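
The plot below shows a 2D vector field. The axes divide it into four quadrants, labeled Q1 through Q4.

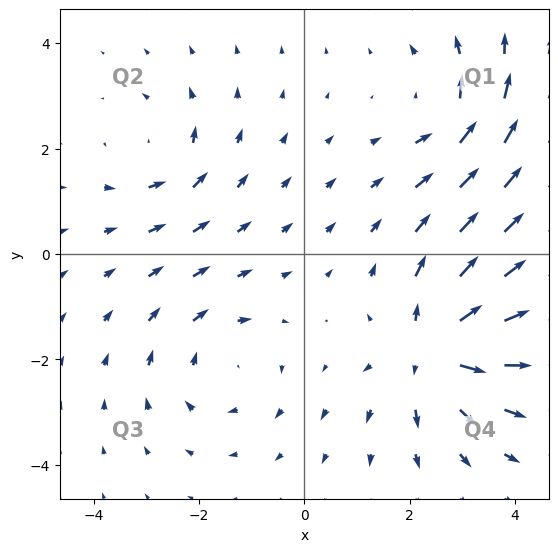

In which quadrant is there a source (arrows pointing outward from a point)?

Q4

The source sits at approximately (2.5, -1.8), which lies in quadrant Q4. The divergence there is about +5, positive as expected for a source.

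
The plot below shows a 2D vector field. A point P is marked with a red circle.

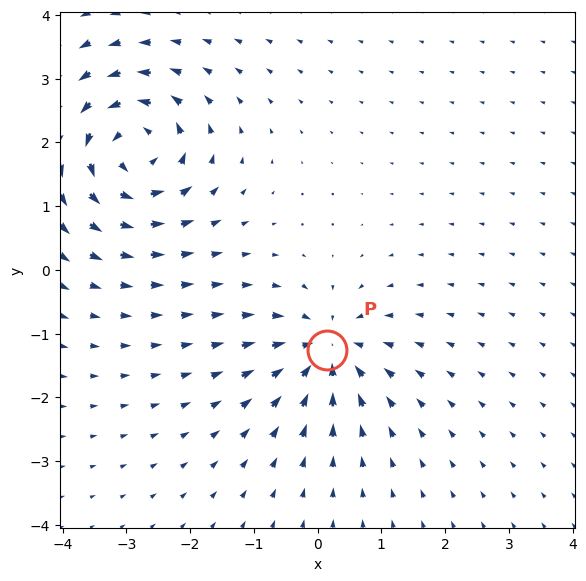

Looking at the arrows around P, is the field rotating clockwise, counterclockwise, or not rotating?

not rotating

Near P at (0.1, -1.3) the arrows show no circulation. The curl there is ≈0.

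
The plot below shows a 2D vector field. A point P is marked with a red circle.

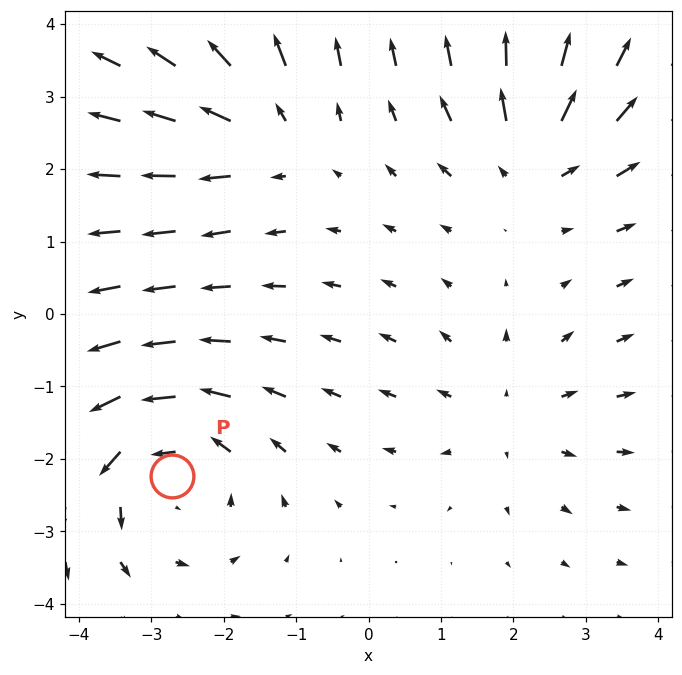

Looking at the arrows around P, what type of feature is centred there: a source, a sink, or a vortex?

At P (-2.7, -2.2) the arrows circulate counterclockwise. Divergence ≈0, curl about +3 — near-zero divergence with nonzero curl is a vortex.

vortex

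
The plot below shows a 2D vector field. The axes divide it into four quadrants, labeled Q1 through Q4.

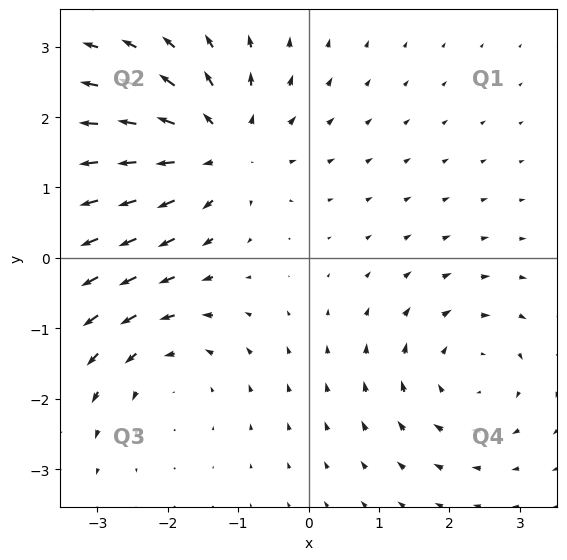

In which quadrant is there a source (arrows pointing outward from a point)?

The source sits at approximately (-1.3, 1.6), which lies in quadrant Q2. The divergence there is about +5, positive as expected for a source.

Q2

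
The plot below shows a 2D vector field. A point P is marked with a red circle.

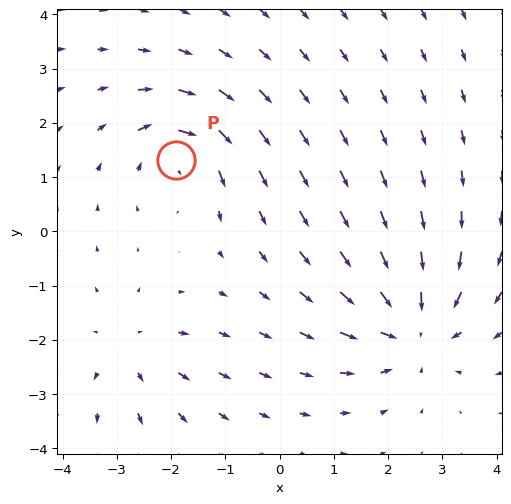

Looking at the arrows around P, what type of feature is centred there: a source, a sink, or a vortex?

vortex

At P (-1.9, 1.3) the arrows circulate clockwise. Divergence ≈0, curl about -4 — near-zero divergence with nonzero curl is a vortex.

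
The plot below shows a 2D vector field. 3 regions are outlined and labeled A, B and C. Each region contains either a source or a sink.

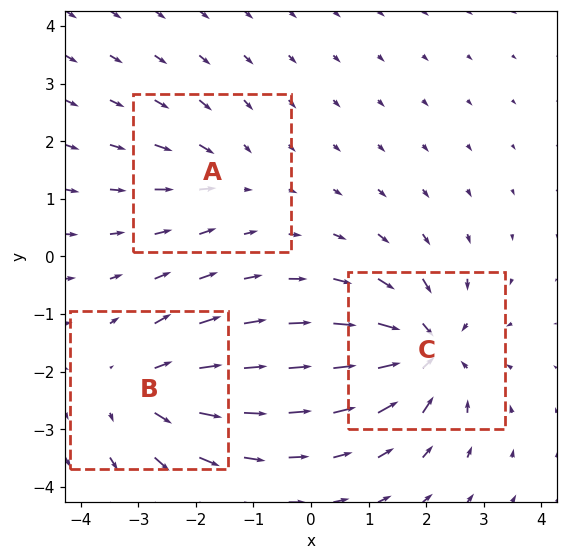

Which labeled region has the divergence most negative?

C

Divergence at each region's feature centre — A: about -2, B: about +4, C: about -6. Region C is most negative.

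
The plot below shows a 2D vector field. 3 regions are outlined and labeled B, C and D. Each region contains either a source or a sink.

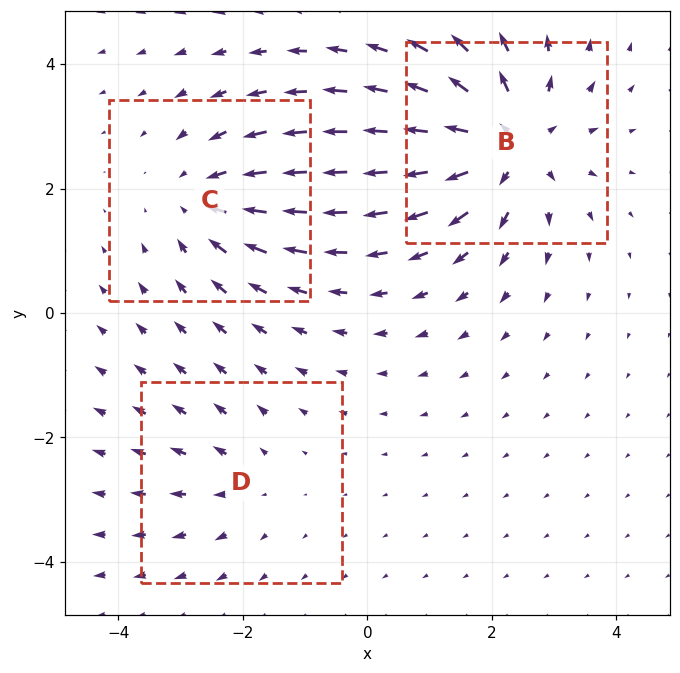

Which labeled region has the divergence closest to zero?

D

Divergence at each region's feature centre — B: about +5, C: about -3, D: about +2. Region D is closest to zero.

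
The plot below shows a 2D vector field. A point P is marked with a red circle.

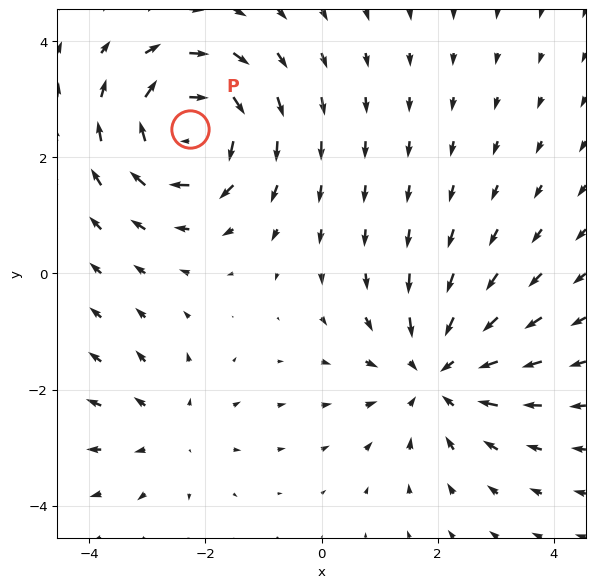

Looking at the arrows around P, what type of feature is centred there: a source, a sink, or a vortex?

At P (-2.3, 2.5) the arrows circulate clockwise. Divergence ≈0, curl about -6 — near-zero divergence with nonzero curl is a vortex.

vortex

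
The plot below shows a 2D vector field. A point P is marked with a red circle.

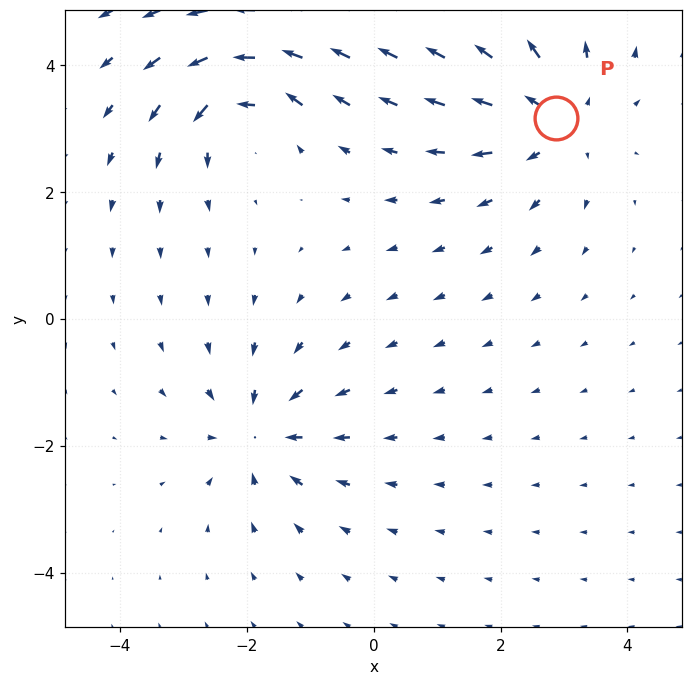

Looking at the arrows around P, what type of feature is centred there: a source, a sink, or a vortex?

source

At P (2.9, 3.2) the arrows spread outward. Divergence about +5, curl ≈0 — positive divergence with near-zero curl is a source.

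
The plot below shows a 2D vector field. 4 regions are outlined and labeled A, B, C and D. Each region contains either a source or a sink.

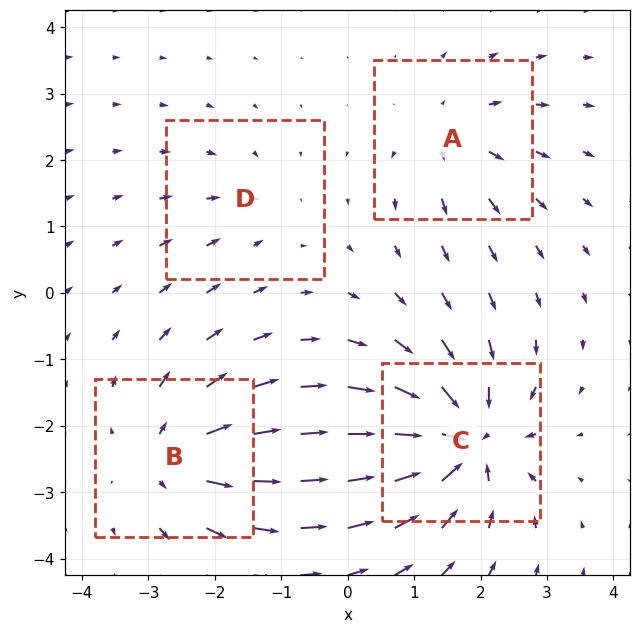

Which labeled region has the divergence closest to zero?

D

Divergence at each region's feature centre — A: about +4, B: about +6, C: about -9, D: about -2. Region D is closest to zero.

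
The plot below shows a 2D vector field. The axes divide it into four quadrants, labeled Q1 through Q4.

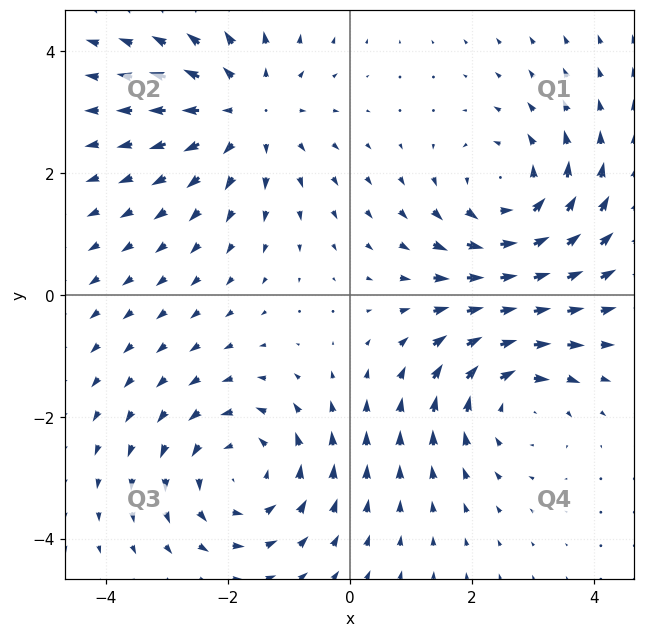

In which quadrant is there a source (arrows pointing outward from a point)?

Q2

The source sits at approximately (-1.7, 3.0), which lies in quadrant Q2. The divergence there is about +4, positive as expected for a source.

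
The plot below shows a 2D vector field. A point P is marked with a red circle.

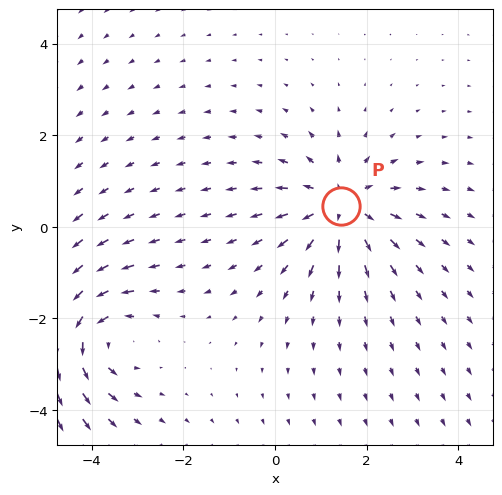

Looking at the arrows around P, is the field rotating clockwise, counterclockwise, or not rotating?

Near P at (1.4, 0.5) the arrows show no circulation. The curl there is ≈0.

not rotating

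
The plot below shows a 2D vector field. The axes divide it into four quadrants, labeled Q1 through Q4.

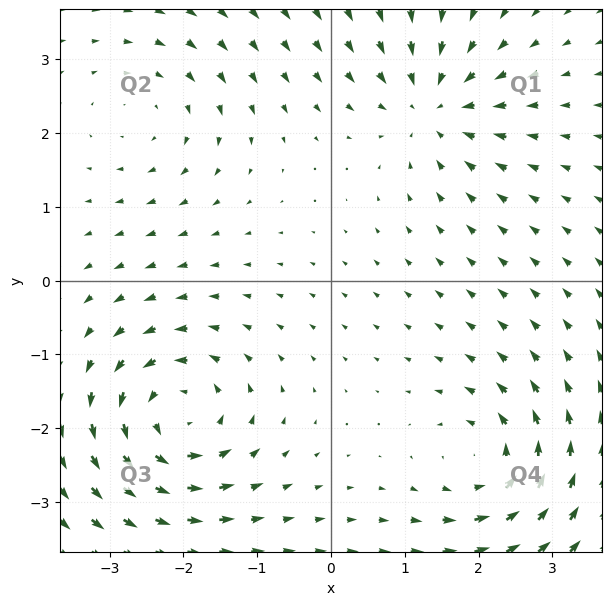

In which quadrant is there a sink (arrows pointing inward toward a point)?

Q1

The sink sits at approximately (1.4, 2.4), which lies in quadrant Q1. The divergence there is about -4, negative as expected for a sink.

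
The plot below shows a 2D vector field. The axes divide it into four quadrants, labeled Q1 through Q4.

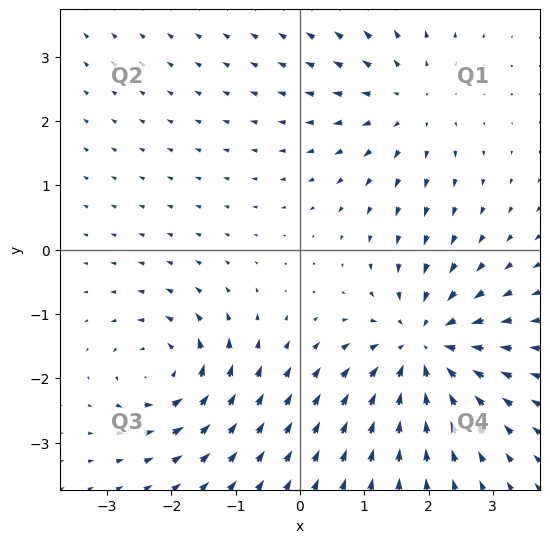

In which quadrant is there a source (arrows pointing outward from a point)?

Q1

The source sits at approximately (1.7, 2.3), which lies in quadrant Q1. The divergence there is about +3, positive as expected for a source.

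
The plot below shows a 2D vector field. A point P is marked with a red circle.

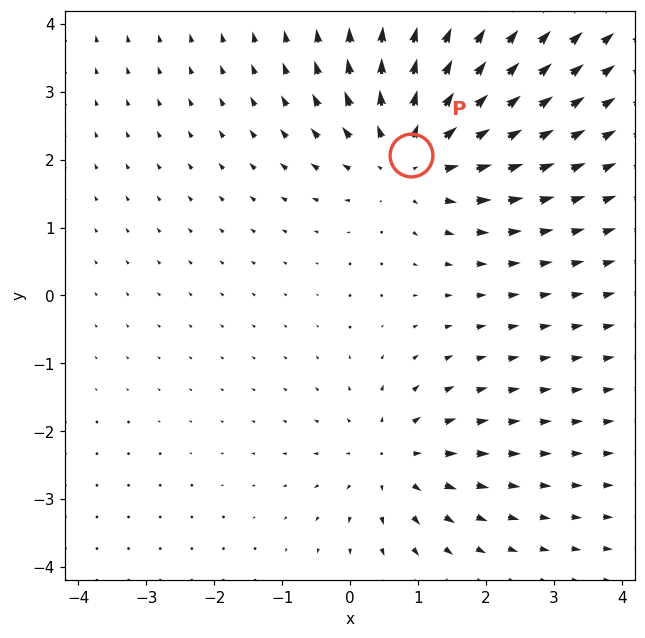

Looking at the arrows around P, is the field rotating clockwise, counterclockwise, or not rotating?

not rotating

Near P at (0.9, 2.1) the arrows show no circulation. The curl there is ≈0.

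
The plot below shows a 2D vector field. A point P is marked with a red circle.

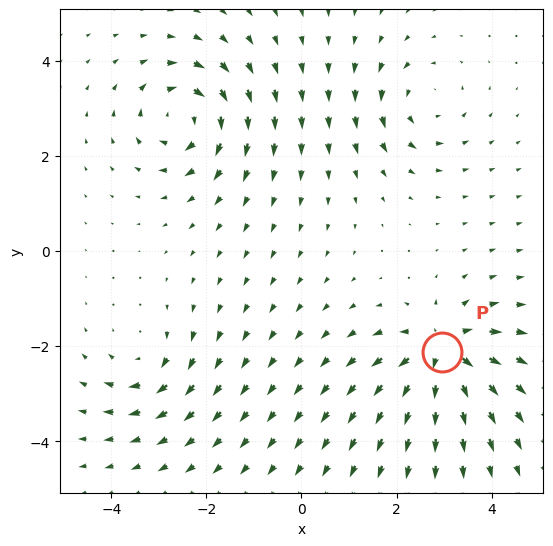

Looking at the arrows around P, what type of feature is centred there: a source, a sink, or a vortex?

At P (3.0, -2.1) the arrows spread outward. Divergence about +5, curl ≈0 — positive divergence with near-zero curl is a source.

source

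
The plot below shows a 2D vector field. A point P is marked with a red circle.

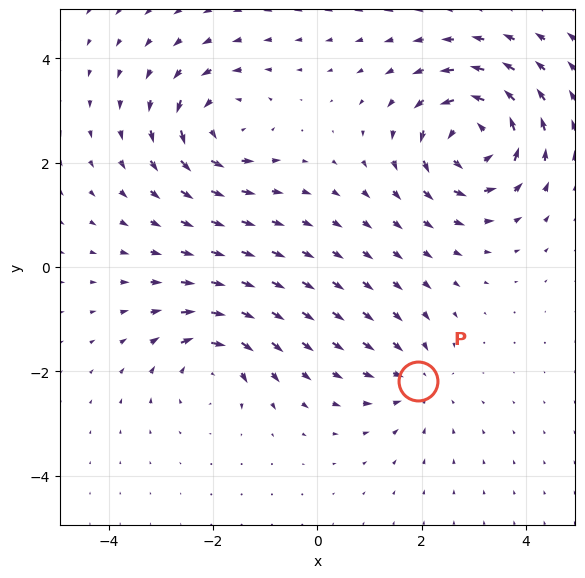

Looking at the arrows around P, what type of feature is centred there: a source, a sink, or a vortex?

sink

At P (1.9, -2.2) the arrows converge inward. Divergence about -3, curl ≈0 — negative divergence with near-zero curl is a sink.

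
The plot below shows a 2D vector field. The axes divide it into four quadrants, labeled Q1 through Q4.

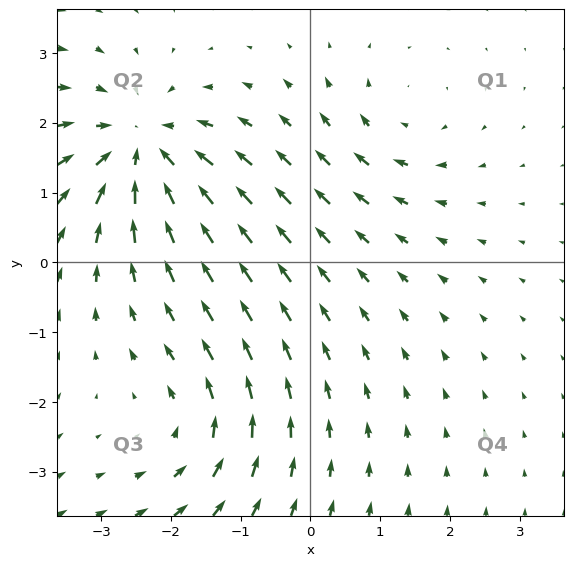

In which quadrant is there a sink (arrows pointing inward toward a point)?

Q2

The sink sits at approximately (-2.4, 1.6), which lies in quadrant Q2. The divergence there is about -5, negative as expected for a sink.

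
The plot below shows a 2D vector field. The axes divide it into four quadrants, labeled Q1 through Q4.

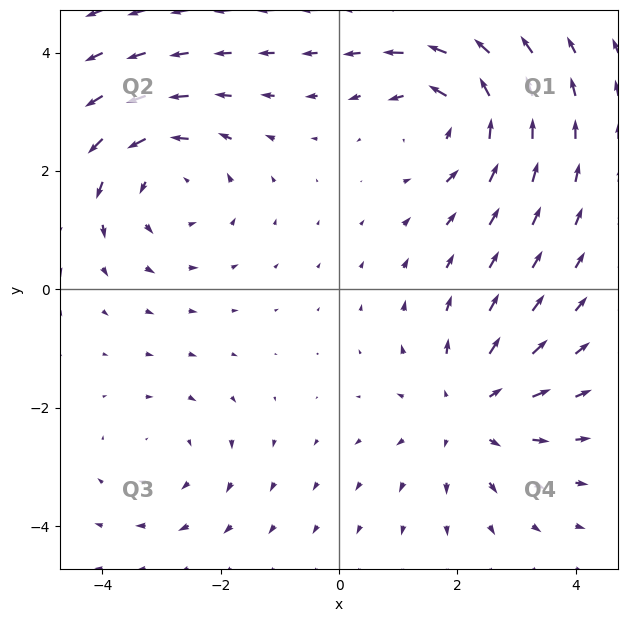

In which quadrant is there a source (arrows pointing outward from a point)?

Q4

The source sits at approximately (2.2, -2.1), which lies in quadrant Q4. The divergence there is about +4, positive as expected for a source.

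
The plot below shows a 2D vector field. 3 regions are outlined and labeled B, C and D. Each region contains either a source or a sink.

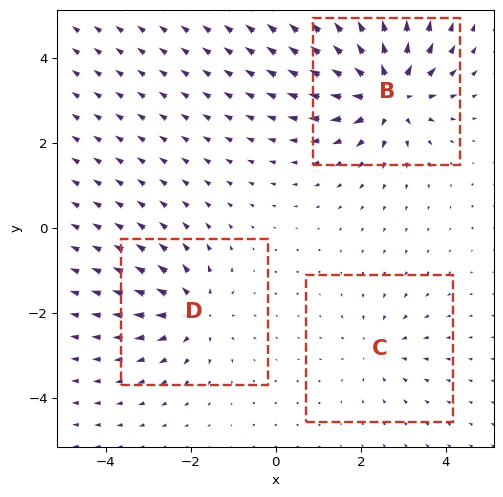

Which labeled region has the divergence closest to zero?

Divergence at each region's feature centre — B: about +5, C: about -2, D: about +3. Region C is closest to zero.

C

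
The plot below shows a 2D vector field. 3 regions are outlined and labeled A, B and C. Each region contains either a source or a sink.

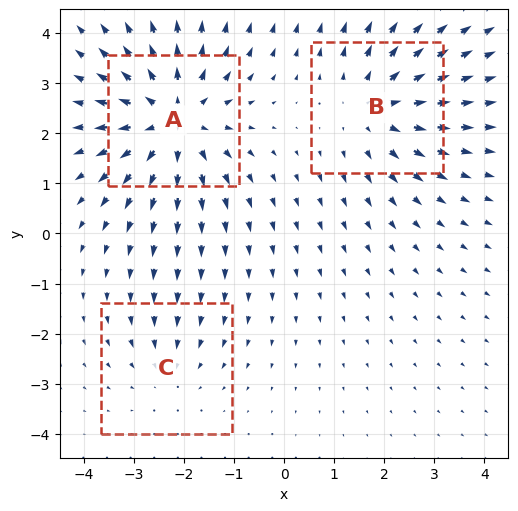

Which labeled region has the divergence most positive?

A

Divergence at each region's feature centre — A: about +4, B: about +3, C: about -2. Region A is most positive.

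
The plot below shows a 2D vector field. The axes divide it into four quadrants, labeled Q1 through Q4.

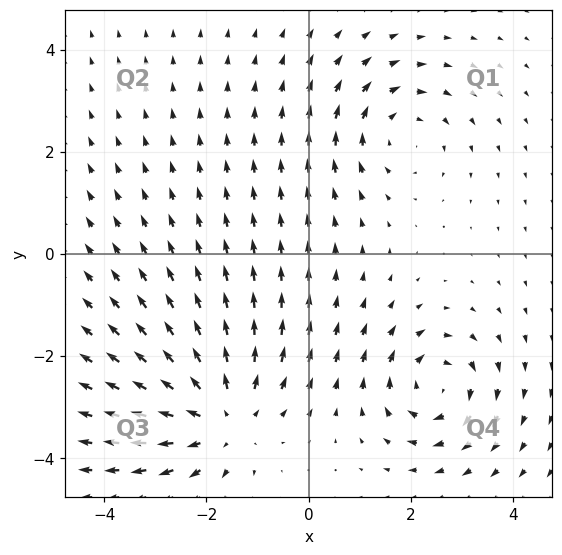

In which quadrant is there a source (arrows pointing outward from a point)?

The source sits at approximately (-1.7, -3.2), which lies in quadrant Q3. The divergence there is about +3, positive as expected for a source.

Q3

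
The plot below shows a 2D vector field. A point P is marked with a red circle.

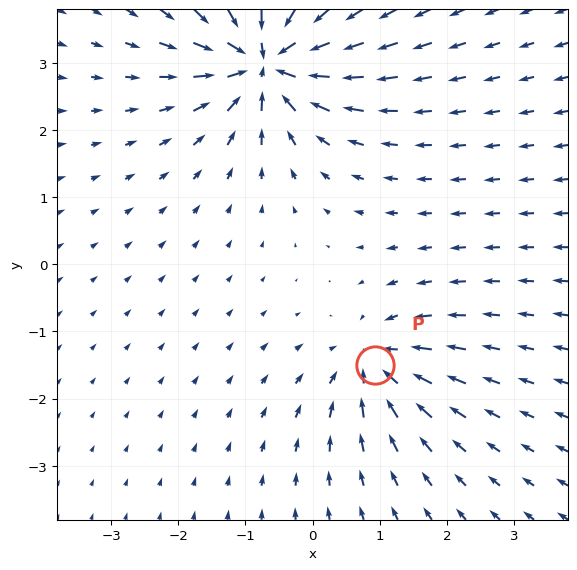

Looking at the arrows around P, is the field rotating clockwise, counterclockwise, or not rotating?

Near P at (0.9, -1.5) the arrows show no circulation. The curl there is ≈0.

not rotating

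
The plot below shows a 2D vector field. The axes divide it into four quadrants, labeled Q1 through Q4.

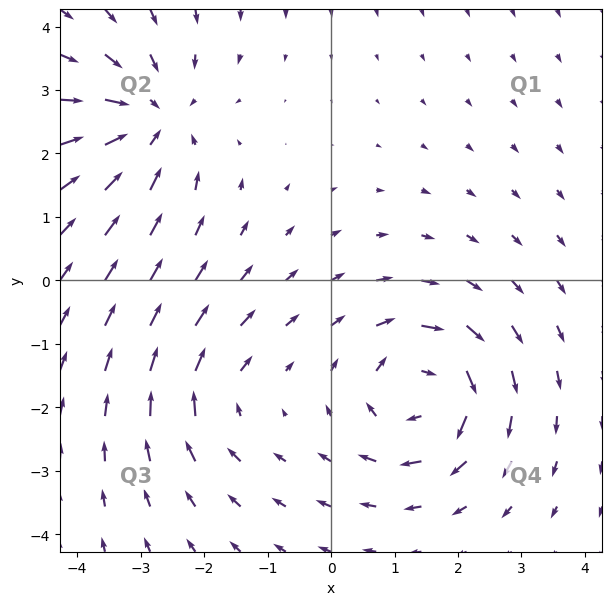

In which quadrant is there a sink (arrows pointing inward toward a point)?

Q2

The sink sits at approximately (-2.8, 2.5), which lies in quadrant Q2. The divergence there is about -5, negative as expected for a sink.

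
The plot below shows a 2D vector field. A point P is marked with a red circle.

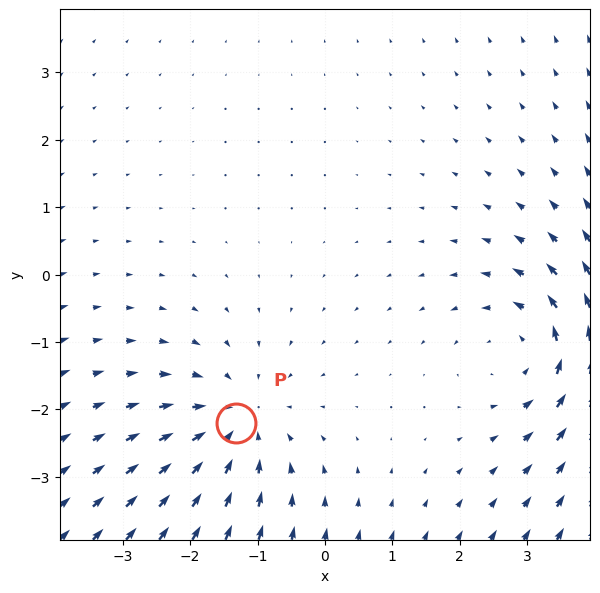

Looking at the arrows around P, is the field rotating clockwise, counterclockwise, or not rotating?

Near P at (-1.3, -2.2) the arrows show no circulation. The curl there is ≈0.

not rotating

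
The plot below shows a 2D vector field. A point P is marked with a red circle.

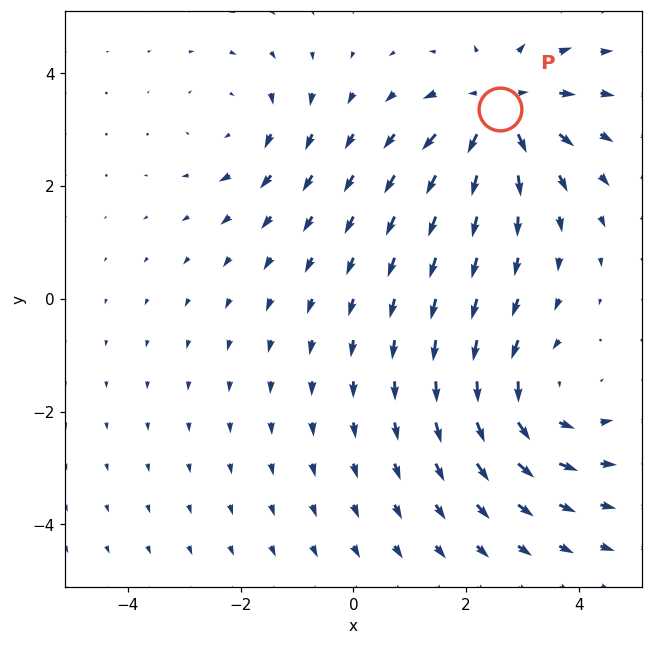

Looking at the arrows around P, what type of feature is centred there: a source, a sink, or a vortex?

source

At P (2.6, 3.4) the arrows spread outward. Divergence about +5, curl ≈0 — positive divergence with near-zero curl is a source.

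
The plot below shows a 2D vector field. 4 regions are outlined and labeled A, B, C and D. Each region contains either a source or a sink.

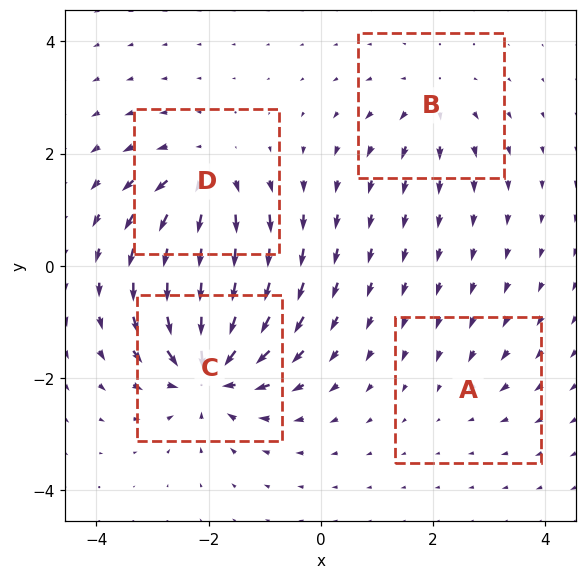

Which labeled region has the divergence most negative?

Divergence at each region's feature centre — A: about -2, B: about +4, C: about -9, D: about +6. Region C is most negative.

C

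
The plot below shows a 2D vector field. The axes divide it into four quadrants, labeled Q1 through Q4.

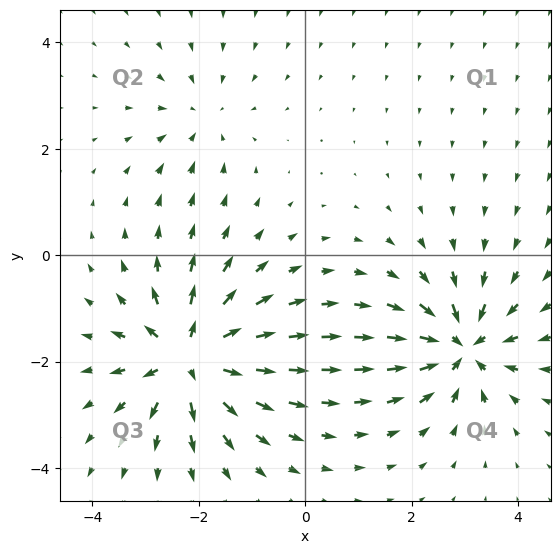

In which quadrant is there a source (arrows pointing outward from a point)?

The source sits at approximately (-2.2, -1.9), which lies in quadrant Q3. The divergence there is about +7, positive as expected for a source.

Q3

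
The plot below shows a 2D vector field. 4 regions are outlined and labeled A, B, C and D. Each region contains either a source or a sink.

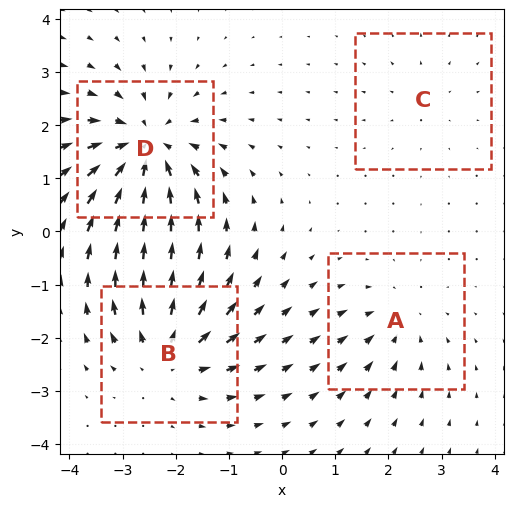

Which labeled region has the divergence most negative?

D

Divergence at each region's feature centre — A: about -3, B: about +5, C: about +2, D: about -7. Region D is most negative.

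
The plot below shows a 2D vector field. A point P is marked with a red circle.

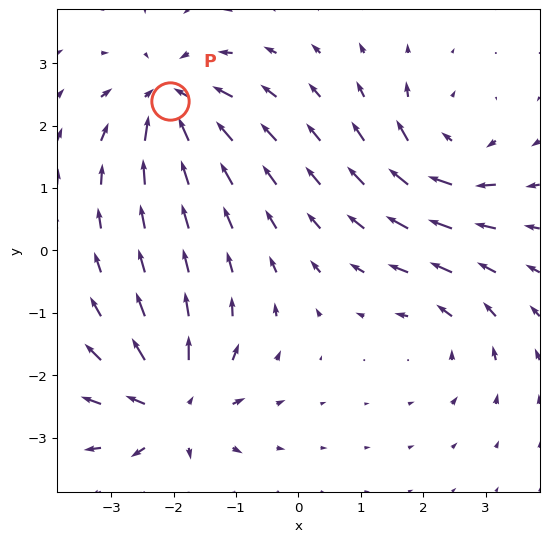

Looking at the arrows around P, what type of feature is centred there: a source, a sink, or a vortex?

sink

At P (-2.1, 2.4) the arrows converge inward. Divergence about -6, curl ≈0 — negative divergence with near-zero curl is a sink.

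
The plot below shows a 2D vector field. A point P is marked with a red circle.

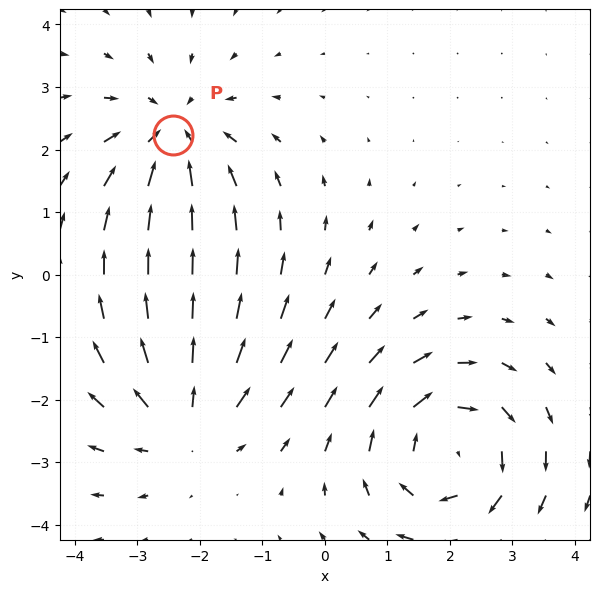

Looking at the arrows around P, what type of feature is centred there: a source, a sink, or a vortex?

At P (-2.4, 2.2) the arrows converge inward. Divergence about -4, curl ≈0 — negative divergence with near-zero curl is a sink.

sink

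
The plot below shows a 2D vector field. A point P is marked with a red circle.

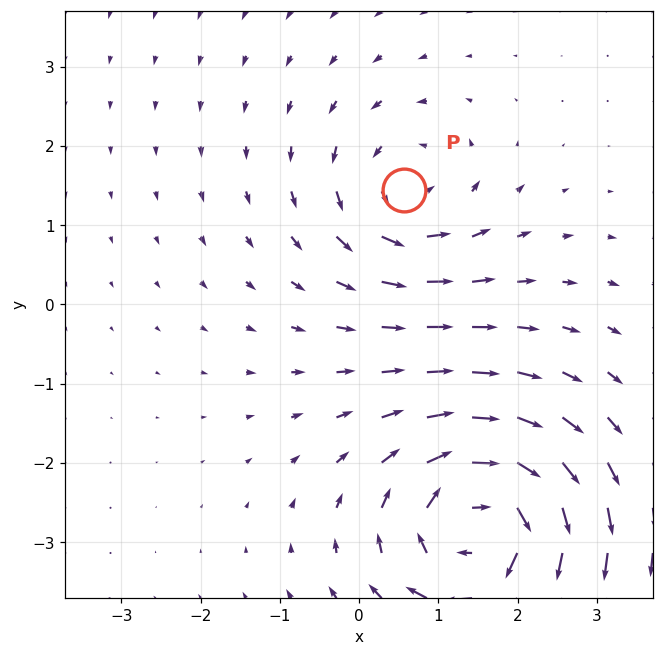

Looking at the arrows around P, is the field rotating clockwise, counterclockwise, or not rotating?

Near P at (0.6, 1.4) the arrows circulate counterclockwise. The curl (z-component) there is about +4; positive curl means counterclockwise rotation.

counterclockwise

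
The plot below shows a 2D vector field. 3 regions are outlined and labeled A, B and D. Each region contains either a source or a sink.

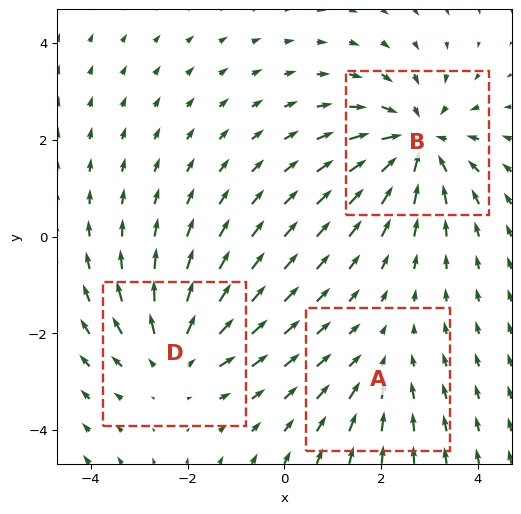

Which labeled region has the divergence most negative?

B

Divergence at each region's feature centre — A: about -2, B: about -4, D: about +3. Region B is most negative.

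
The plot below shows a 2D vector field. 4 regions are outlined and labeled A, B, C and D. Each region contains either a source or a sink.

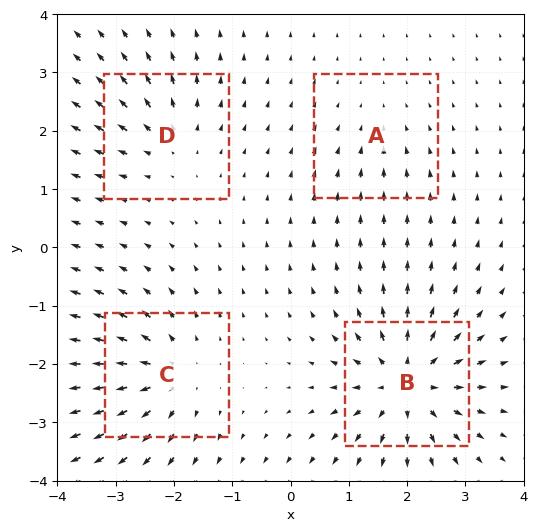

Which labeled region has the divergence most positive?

B

Divergence at each region's feature centre — A: about -2, B: about +8, C: about +6, D: about +4. Region B is most positive.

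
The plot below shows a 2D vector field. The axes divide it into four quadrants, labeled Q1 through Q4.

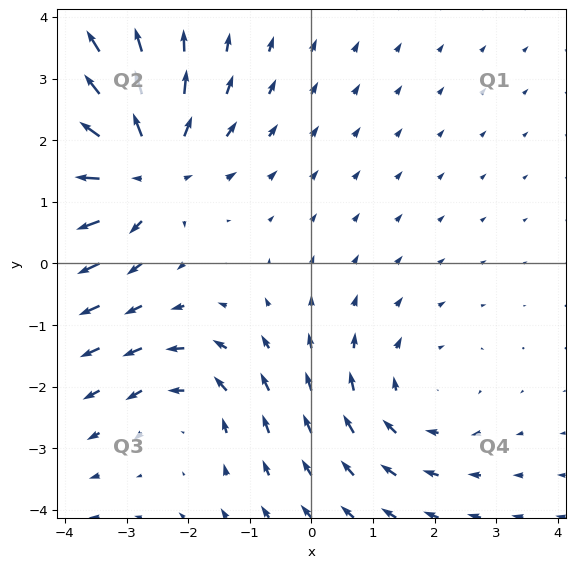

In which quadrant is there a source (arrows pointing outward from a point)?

Q2

The source sits at approximately (-2.8, 1.6), which lies in quadrant Q2. The divergence there is about +5, positive as expected for a source.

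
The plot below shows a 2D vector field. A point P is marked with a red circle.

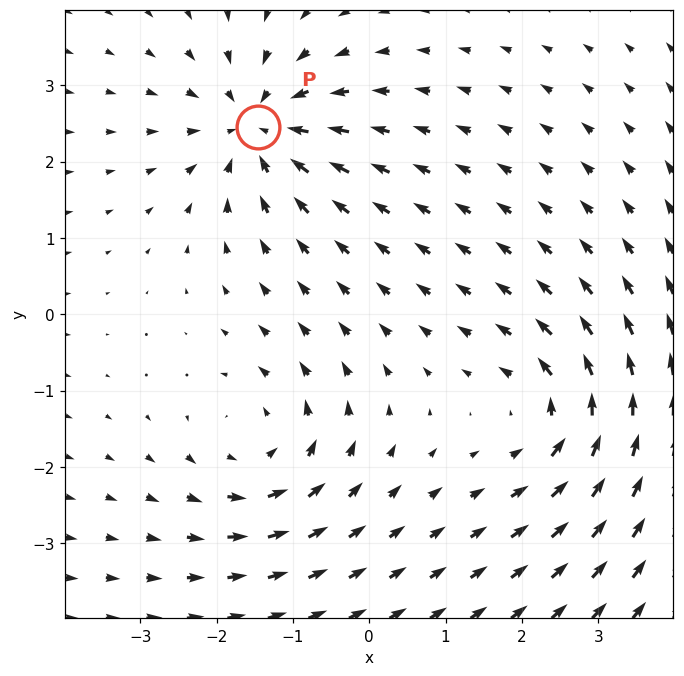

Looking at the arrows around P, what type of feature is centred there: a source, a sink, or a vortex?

sink

At P (-1.5, 2.4) the arrows converge inward. Divergence about -6, curl ≈0 — negative divergence with near-zero curl is a sink.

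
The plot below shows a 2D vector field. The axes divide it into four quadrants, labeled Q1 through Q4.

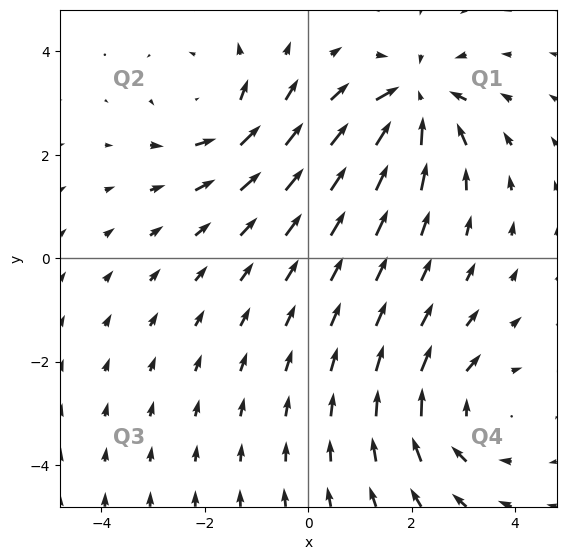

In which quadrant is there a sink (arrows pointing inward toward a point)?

Q1

The sink sits at approximately (2.1, 3.0), which lies in quadrant Q1. The divergence there is about -6, negative as expected for a sink.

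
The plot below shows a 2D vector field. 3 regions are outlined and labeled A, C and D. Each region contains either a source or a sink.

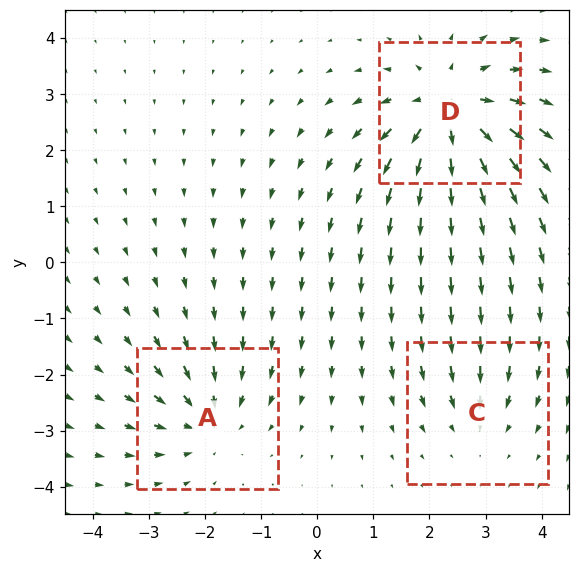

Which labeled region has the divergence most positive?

D

Divergence at each region's feature centre — A: about -3, C: about -2, D: about +5. Region D is most positive.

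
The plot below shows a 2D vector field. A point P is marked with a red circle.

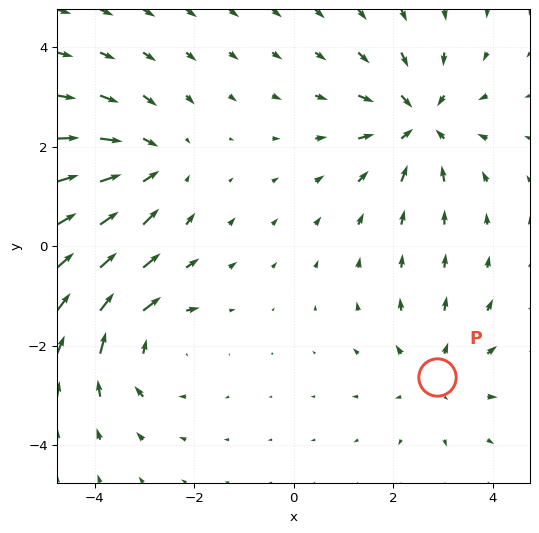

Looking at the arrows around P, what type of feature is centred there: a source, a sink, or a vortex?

At P (2.9, -2.6) the arrows spread outward. Divergence about +2, curl ≈0 — positive divergence with near-zero curl is a source.

source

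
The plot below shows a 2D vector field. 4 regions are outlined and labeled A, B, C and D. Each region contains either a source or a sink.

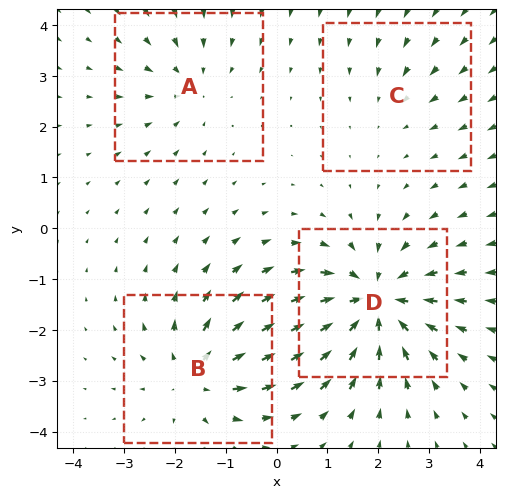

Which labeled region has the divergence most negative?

Divergence at each region's feature centre — A: about -3, B: about +5, C: about -2, D: about -7. Region D is most negative.

D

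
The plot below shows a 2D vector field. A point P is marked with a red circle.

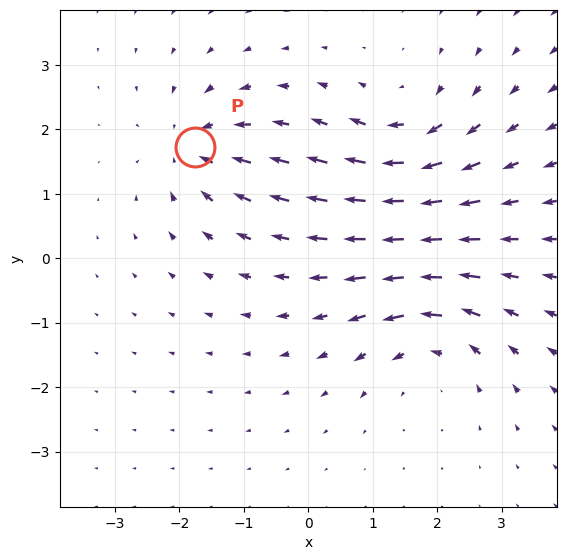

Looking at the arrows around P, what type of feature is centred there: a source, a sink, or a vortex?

At P (-1.8, 1.7) the arrows converge inward. Divergence about -5, curl ≈0 — negative divergence with near-zero curl is a sink.

sink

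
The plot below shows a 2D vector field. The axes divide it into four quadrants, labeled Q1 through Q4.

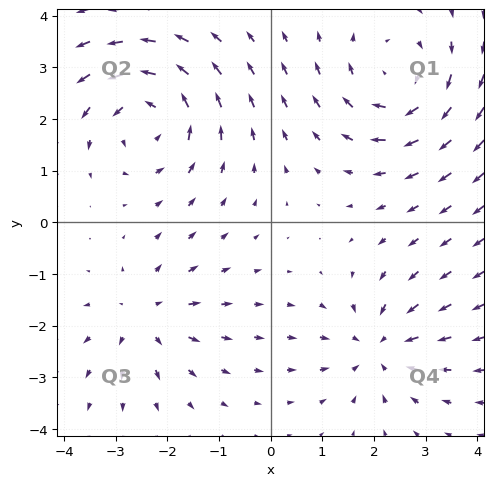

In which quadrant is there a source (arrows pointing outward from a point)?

Q3

The source sits at approximately (-2.4, -1.8), which lies in quadrant Q3. The divergence there is about +4, positive as expected for a source.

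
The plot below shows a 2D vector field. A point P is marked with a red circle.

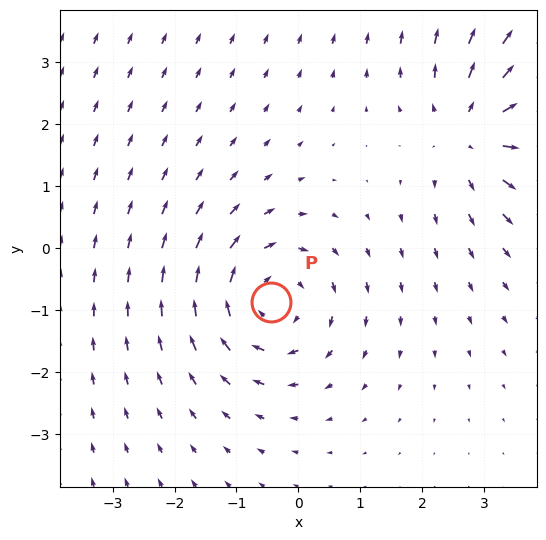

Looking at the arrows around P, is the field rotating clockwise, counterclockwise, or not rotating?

clockwise

Near P at (-0.4, -0.9) the arrows circulate clockwise. The curl (z-component) there is about -4; negative curl means clockwise rotation.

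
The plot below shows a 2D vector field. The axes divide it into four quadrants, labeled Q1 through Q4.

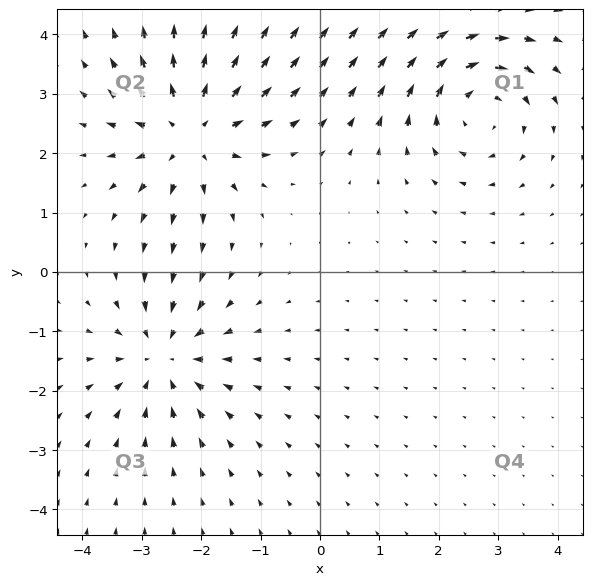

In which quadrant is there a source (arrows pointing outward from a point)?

The source sits at approximately (-2.2, 2.3), which lies in quadrant Q2. The divergence there is about +5, positive as expected for a source.

Q2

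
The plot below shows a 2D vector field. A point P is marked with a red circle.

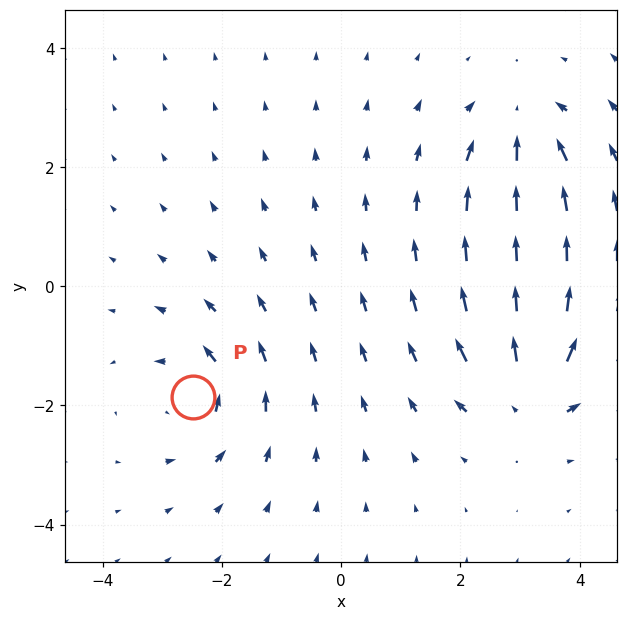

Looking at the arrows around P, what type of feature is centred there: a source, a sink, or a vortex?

vortex

At P (-2.5, -1.9) the arrows circulate counterclockwise. Divergence ≈0, curl about +6 — near-zero divergence with nonzero curl is a vortex.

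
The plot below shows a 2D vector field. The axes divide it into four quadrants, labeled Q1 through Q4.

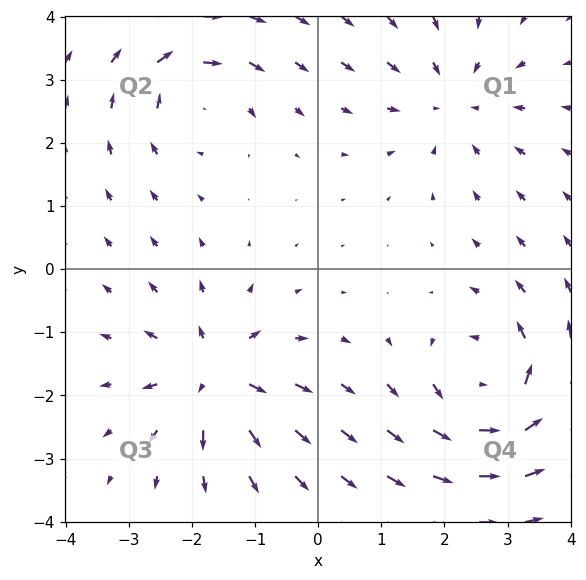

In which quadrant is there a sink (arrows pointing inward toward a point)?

Q1

The sink sits at approximately (2.1, 2.7), which lies in quadrant Q1. The divergence there is about -3, negative as expected for a sink.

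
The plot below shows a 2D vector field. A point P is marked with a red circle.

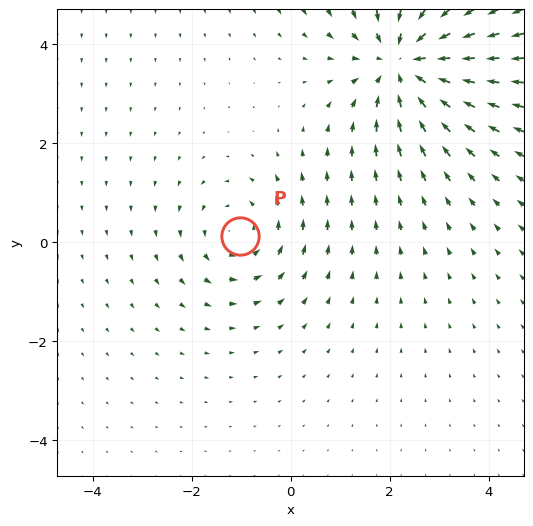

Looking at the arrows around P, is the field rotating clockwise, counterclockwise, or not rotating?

Near P at (-1.0, 0.1) the arrows circulate counterclockwise. The curl (z-component) there is about +3; positive curl means counterclockwise rotation.

counterclockwise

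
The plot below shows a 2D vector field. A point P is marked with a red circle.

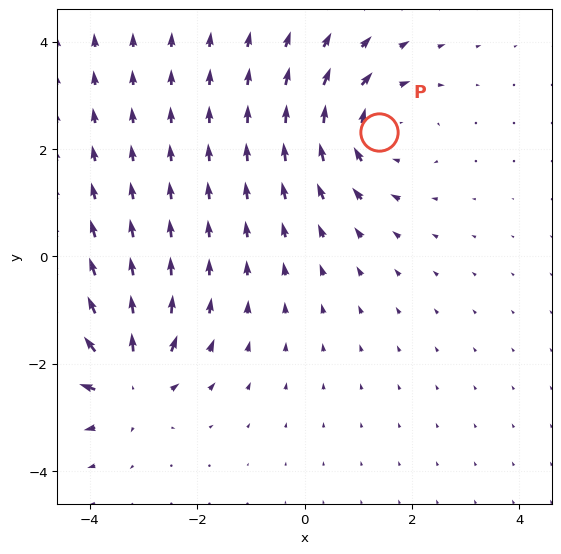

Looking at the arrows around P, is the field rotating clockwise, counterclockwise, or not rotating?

Near P at (1.4, 2.3) the arrows circulate clockwise. The curl (z-component) there is about -2; negative curl means clockwise rotation.

clockwise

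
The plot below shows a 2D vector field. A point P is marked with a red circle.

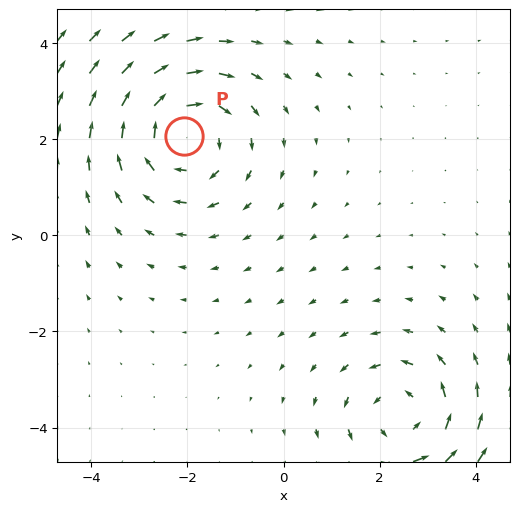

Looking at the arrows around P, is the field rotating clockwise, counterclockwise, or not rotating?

Near P at (-2.1, 2.1) the arrows circulate clockwise. The curl (z-component) there is about -3; negative curl means clockwise rotation.

clockwise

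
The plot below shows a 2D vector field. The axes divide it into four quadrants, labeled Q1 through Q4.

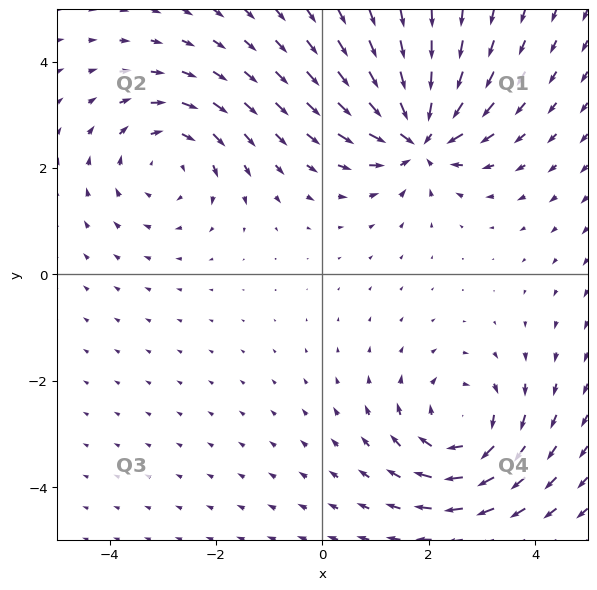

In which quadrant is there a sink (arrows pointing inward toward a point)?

The sink sits at approximately (1.8, 2.6), which lies in quadrant Q1. The divergence there is about -7, negative as expected for a sink.

Q1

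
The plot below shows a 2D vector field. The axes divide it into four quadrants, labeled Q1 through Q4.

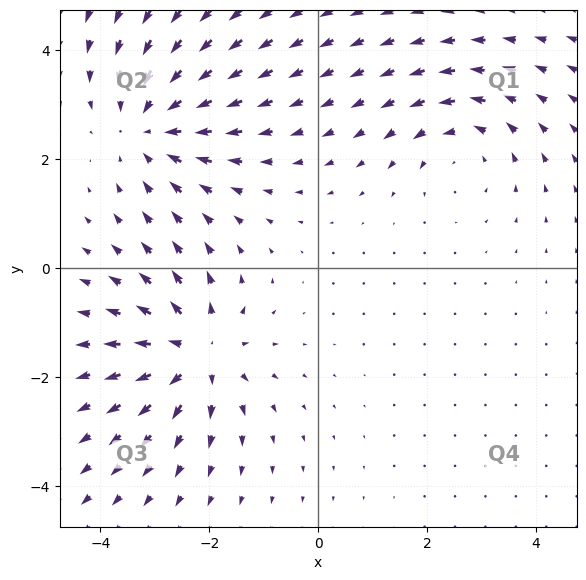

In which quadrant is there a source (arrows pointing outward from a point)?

Q3

The source sits at approximately (-2.2, -1.6), which lies in quadrant Q3. The divergence there is about +5, positive as expected for a source.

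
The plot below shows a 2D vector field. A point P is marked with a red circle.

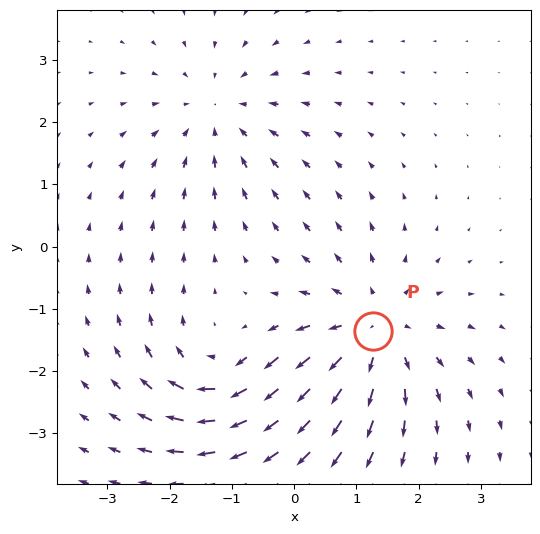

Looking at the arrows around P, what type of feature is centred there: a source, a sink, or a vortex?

At P (1.3, -1.4) the arrows spread outward. Divergence about +5, curl ≈0 — positive divergence with near-zero curl is a source.

source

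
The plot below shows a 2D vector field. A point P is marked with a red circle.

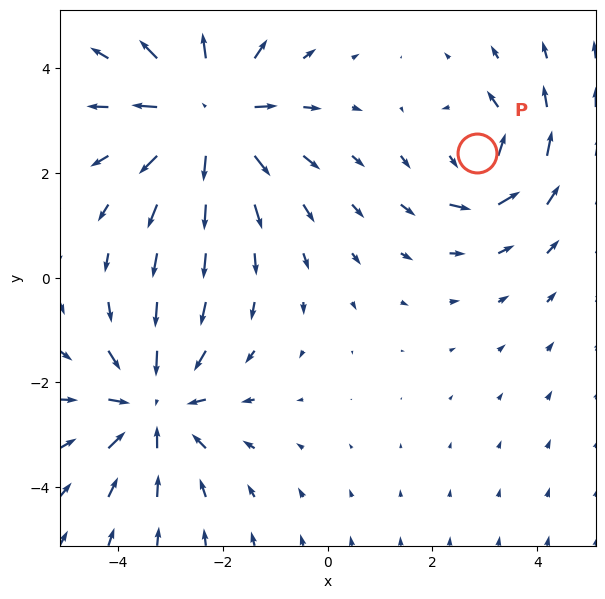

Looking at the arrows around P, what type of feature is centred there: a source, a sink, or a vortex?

vortex

At P (2.9, 2.4) the arrows circulate counterclockwise. Divergence ≈0, curl about +4 — near-zero divergence with nonzero curl is a vortex.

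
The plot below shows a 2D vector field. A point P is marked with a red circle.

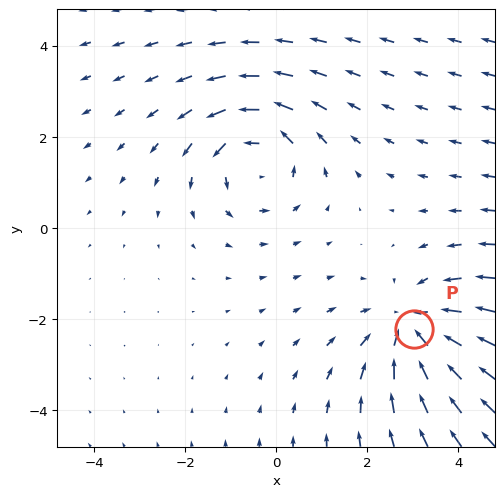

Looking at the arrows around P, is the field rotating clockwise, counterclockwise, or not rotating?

not rotating

Near P at (3.0, -2.2) the arrows show no circulation. The curl there is ≈0.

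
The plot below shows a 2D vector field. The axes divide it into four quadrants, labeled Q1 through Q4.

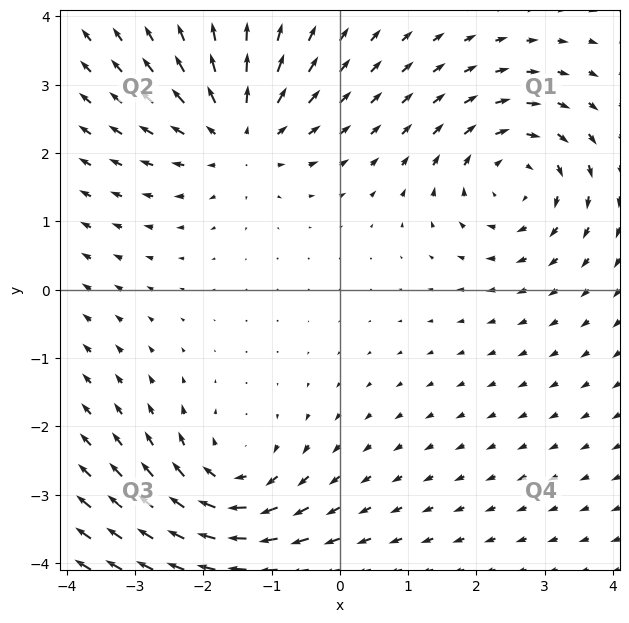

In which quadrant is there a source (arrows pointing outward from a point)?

The source sits at approximately (-1.5, 2.3), which lies in quadrant Q2. The divergence there is about +4, positive as expected for a source.

Q2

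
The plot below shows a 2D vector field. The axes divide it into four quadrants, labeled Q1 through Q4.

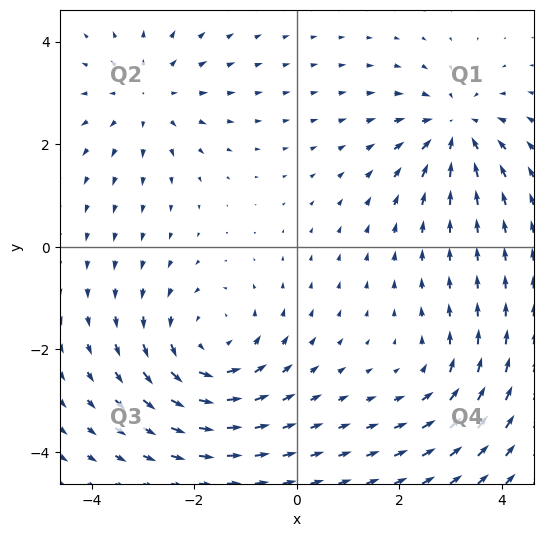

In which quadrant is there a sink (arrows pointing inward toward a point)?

Q1

The sink sits at approximately (3.1, 2.3), which lies in quadrant Q1. The divergence there is about -4, negative as expected for a sink.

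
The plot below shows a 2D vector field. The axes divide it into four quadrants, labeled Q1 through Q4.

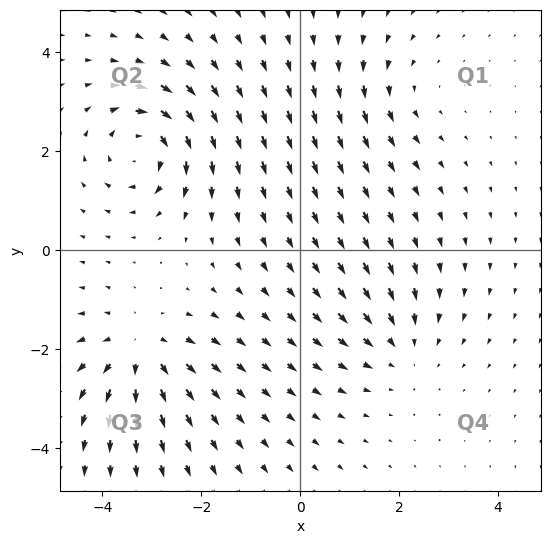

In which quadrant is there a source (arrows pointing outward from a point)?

Q3

The source sits at approximately (-3.3, -2.0), which lies in quadrant Q3. The divergence there is about +5, positive as expected for a source.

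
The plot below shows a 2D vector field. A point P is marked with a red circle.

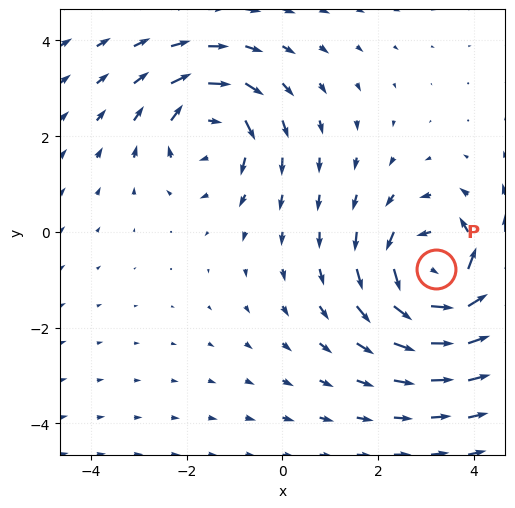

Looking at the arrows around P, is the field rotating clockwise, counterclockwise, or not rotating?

Near P at (3.2, -0.8) the arrows circulate counterclockwise. The curl (z-component) there is about +4; positive curl means counterclockwise rotation.

counterclockwise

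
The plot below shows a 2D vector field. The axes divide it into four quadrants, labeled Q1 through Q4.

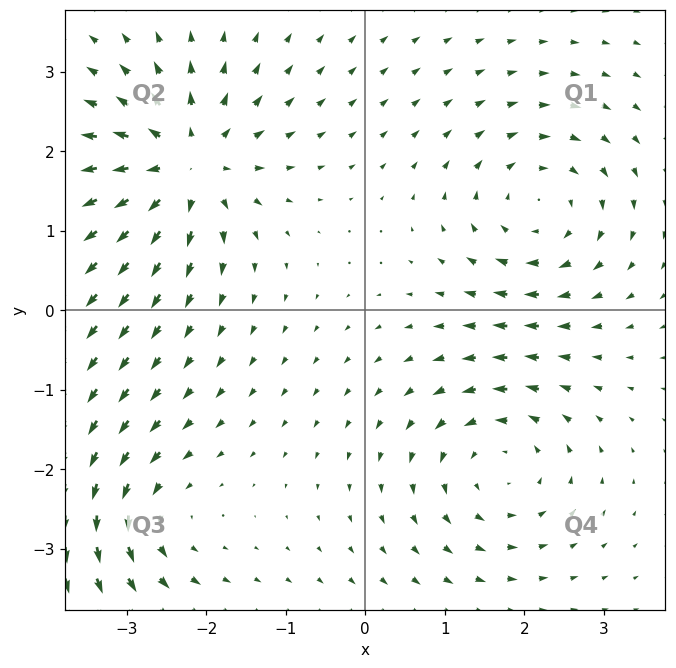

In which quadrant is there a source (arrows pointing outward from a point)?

Q2

The source sits at approximately (-2.2, 1.8), which lies in quadrant Q2. The divergence there is about +6, positive as expected for a source.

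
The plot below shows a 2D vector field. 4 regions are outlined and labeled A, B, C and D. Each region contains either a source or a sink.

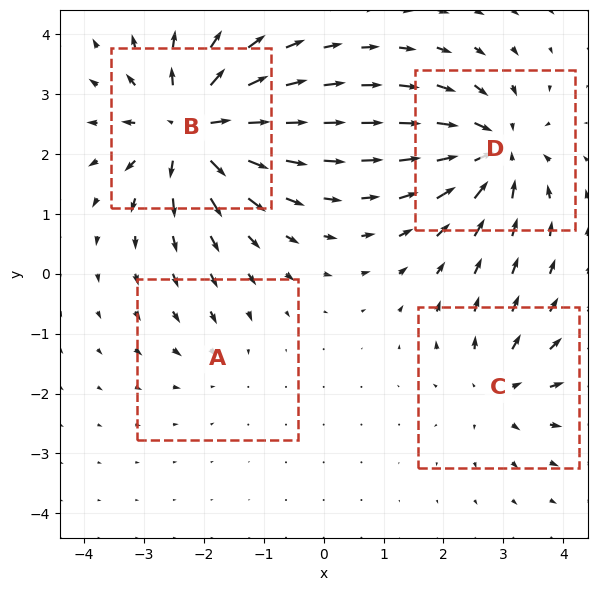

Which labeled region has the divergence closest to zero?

Divergence at each region's feature centre — A: about -2, B: about +8, C: about +4, D: about -6. Region A is closest to zero.

A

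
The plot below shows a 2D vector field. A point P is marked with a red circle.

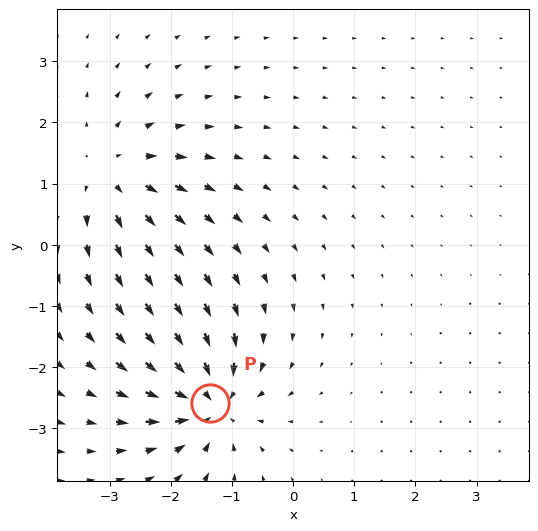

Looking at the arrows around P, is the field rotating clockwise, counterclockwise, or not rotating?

not rotating

Near P at (-1.4, -2.6) the arrows show no circulation. The curl there is ≈0.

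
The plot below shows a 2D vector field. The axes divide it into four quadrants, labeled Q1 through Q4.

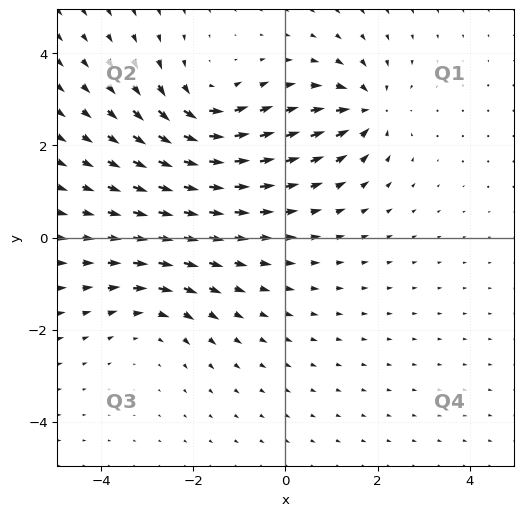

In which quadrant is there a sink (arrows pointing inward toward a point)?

The sink sits at approximately (1.8, 2.8), which lies in quadrant Q1. The divergence there is about -5, negative as expected for a sink.

Q1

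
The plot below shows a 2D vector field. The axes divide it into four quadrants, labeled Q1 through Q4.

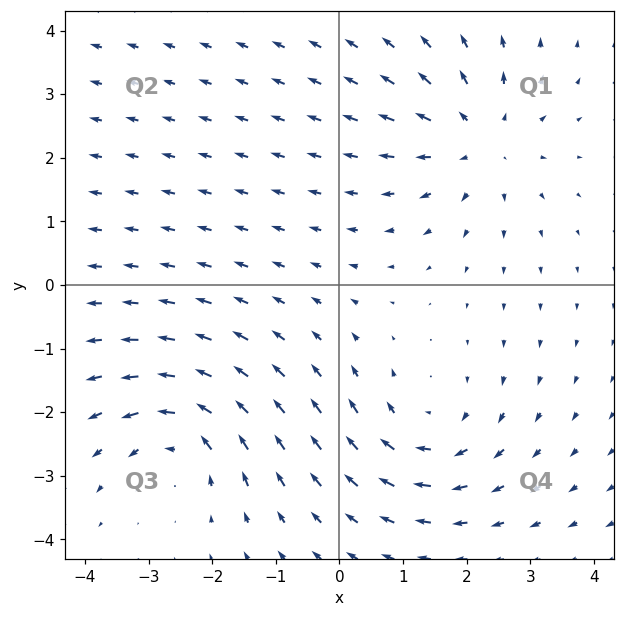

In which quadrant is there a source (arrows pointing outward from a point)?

Q1

The source sits at approximately (2.2, 2.3), which lies in quadrant Q1. The divergence there is about +4, positive as expected for a source.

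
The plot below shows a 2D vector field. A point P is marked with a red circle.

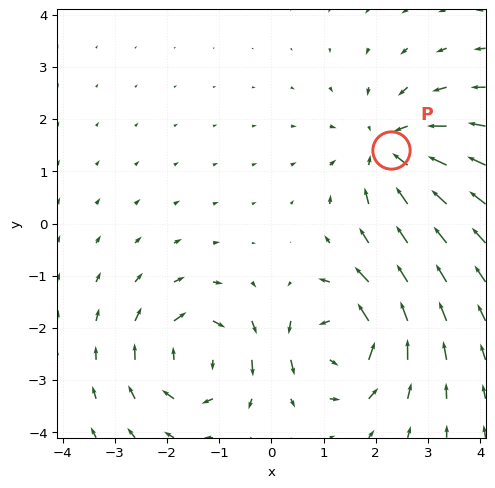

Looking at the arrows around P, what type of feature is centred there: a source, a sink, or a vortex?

sink

At P (2.3, 1.4) the arrows converge inward. Divergence about -4, curl ≈0 — negative divergence with near-zero curl is a sink.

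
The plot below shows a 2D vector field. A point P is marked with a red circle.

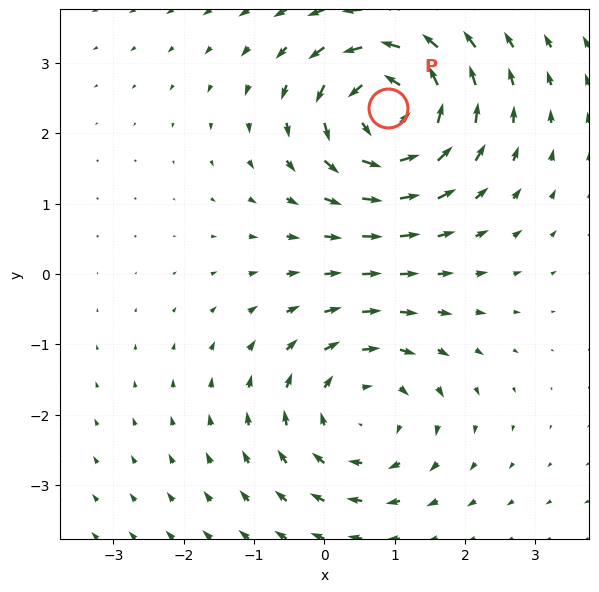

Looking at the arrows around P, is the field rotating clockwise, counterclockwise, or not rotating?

Near P at (0.9, 2.4) the arrows circulate counterclockwise. The curl (z-component) there is about +6; positive curl means counterclockwise rotation.

counterclockwise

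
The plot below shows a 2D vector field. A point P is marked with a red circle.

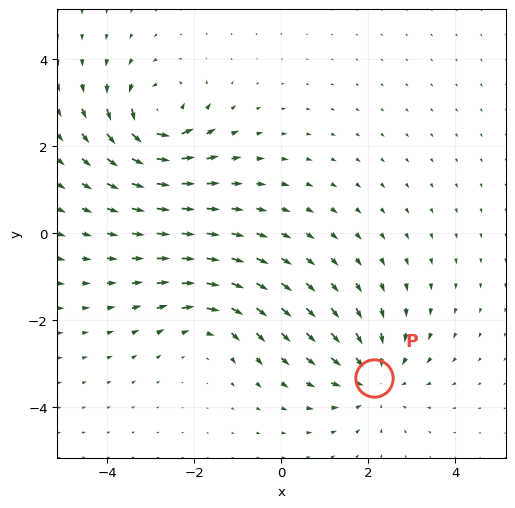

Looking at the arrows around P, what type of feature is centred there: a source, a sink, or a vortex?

sink

At P (2.1, -3.3) the arrows converge inward. Divergence about -4, curl ≈0 — negative divergence with near-zero curl is a sink.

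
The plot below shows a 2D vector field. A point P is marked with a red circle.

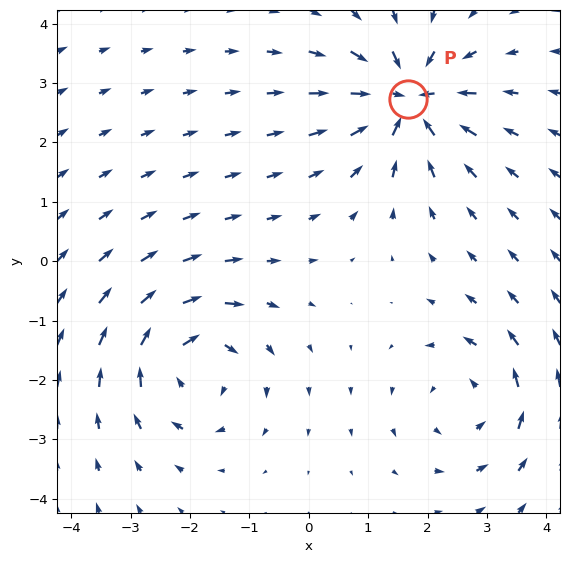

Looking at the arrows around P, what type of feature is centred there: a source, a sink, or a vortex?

At P (1.7, 2.7) the arrows converge inward. Divergence about -5, curl ≈0 — negative divergence with near-zero curl is a sink.

sink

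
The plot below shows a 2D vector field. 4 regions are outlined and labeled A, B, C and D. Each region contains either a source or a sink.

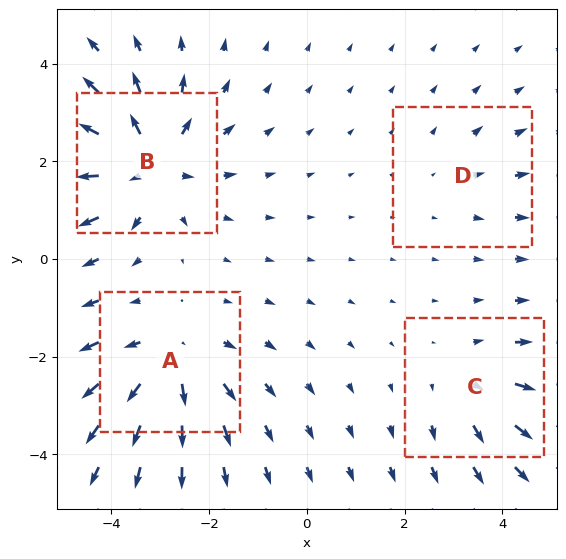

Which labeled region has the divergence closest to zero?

D

Divergence at each region's feature centre — A: about +5, B: about +6, C: about +3, D: about +2. Region D is closest to zero.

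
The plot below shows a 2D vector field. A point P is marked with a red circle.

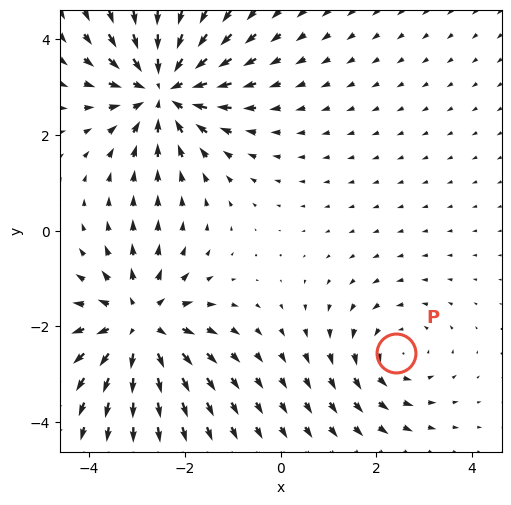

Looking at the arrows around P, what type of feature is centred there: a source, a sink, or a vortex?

vortex

At P (2.4, -2.6) the arrows circulate counterclockwise. Divergence ≈0, curl about +2 — near-zero divergence with nonzero curl is a vortex.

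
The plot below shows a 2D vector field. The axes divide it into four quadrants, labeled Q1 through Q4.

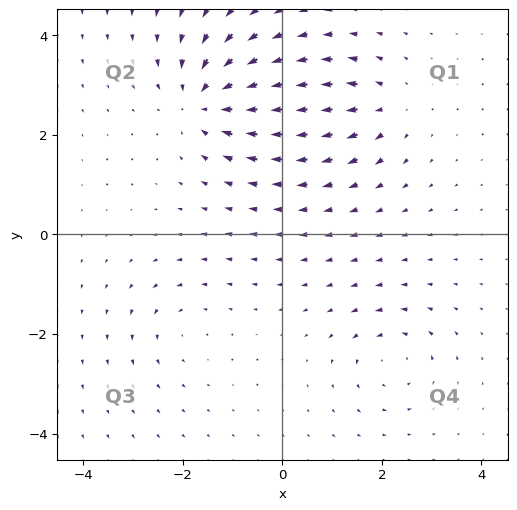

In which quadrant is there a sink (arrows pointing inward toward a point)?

The sink sits at approximately (-1.5, 2.7), which lies in quadrant Q2. The divergence there is about -5, negative as expected for a sink.

Q2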